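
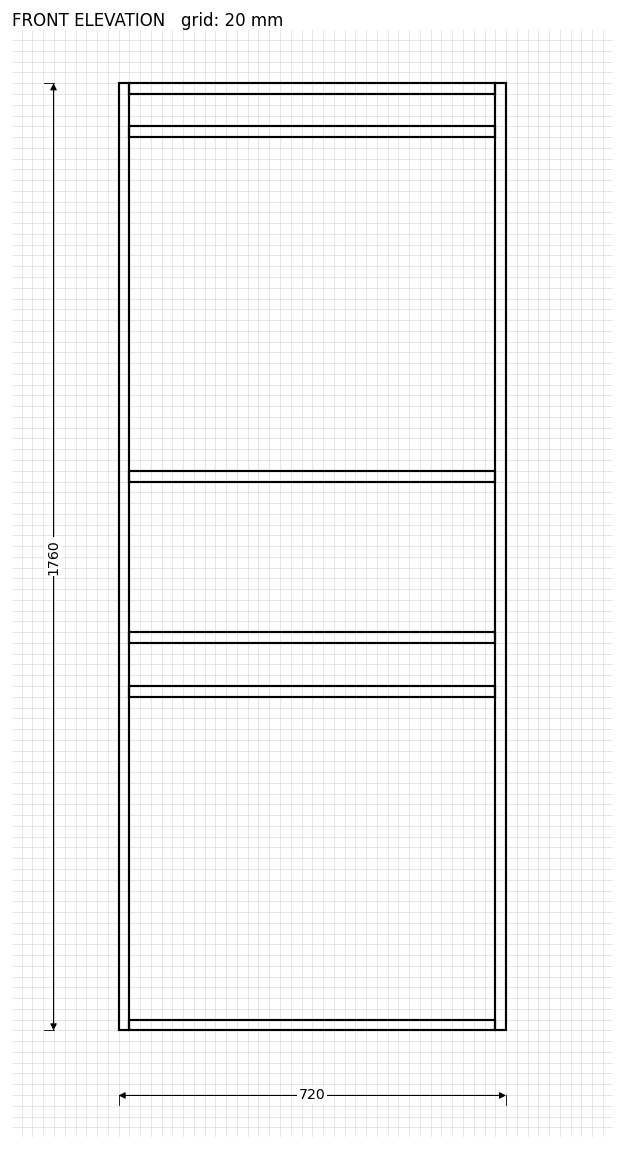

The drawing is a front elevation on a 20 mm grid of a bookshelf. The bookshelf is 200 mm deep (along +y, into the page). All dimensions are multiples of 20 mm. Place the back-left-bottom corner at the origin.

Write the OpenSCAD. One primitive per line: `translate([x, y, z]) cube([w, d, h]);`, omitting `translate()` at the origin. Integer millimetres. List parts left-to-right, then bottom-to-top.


cube([20, 200, 1760]);
translate([20, 0, 0]) cube([680, 200, 20]);
translate([20, 0, 620]) cube([680, 200, 20]);
translate([20, 0, 720]) cube([680, 200, 20]);
translate([20, 0, 1020]) cube([680, 200, 20]);
translate([20, 0, 1660]) cube([680, 200, 20]);
translate([20, 0, 1740]) cube([680, 200, 20]);
translate([700, 0, 0]) cube([20, 200, 1760]);


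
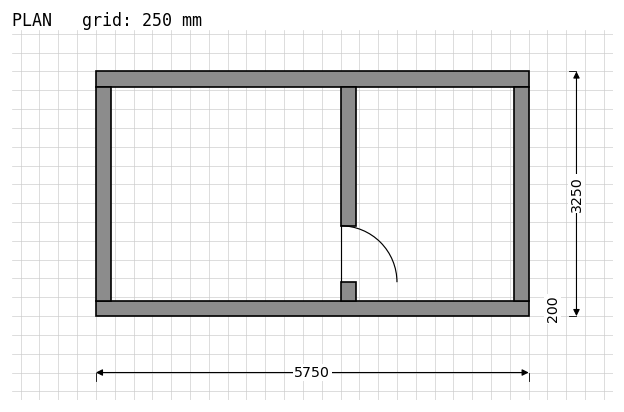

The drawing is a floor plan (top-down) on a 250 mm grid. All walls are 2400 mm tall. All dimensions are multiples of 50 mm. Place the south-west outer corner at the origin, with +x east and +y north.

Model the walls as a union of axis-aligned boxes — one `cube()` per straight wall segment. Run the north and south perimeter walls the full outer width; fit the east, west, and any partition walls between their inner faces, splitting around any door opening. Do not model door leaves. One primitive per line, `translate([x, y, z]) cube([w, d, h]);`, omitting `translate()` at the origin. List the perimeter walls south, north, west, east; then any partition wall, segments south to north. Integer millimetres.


cube([5750, 200, 2400]);
translate([0, 3050, 0]) cube([5750, 200, 2400]);
translate([0, 200, 0]) cube([200, 2850, 2400]);
translate([5550, 200, 0]) cube([200, 2850, 2400]);
translate([3250, 200, 0]) cube([200, 250, 2400]);
translate([3250, 1200, 0]) cube([200, 1850, 2400]);


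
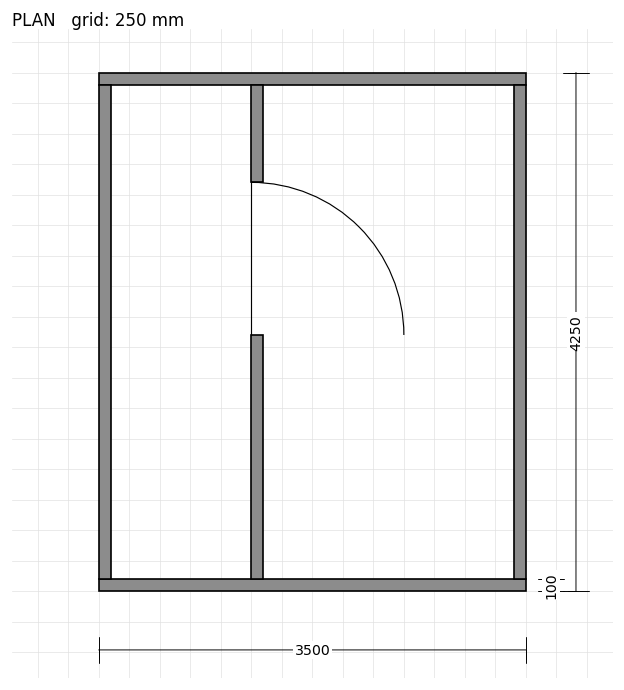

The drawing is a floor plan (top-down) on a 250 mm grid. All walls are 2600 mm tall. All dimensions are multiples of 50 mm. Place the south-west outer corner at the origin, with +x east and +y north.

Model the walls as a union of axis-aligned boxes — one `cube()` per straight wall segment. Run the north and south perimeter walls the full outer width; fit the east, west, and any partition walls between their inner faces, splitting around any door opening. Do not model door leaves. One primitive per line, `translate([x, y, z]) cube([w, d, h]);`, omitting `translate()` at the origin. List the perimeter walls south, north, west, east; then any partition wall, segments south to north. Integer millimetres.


cube([3500, 100, 2600]);
translate([0, 4150, 0]) cube([3500, 100, 2600]);
translate([0, 100, 0]) cube([100, 4050, 2600]);
translate([3400, 100, 0]) cube([100, 4050, 2600]);
translate([1250, 100, 0]) cube([100, 2000, 2600]);
translate([1250, 3350, 0]) cube([100, 800, 2600]);


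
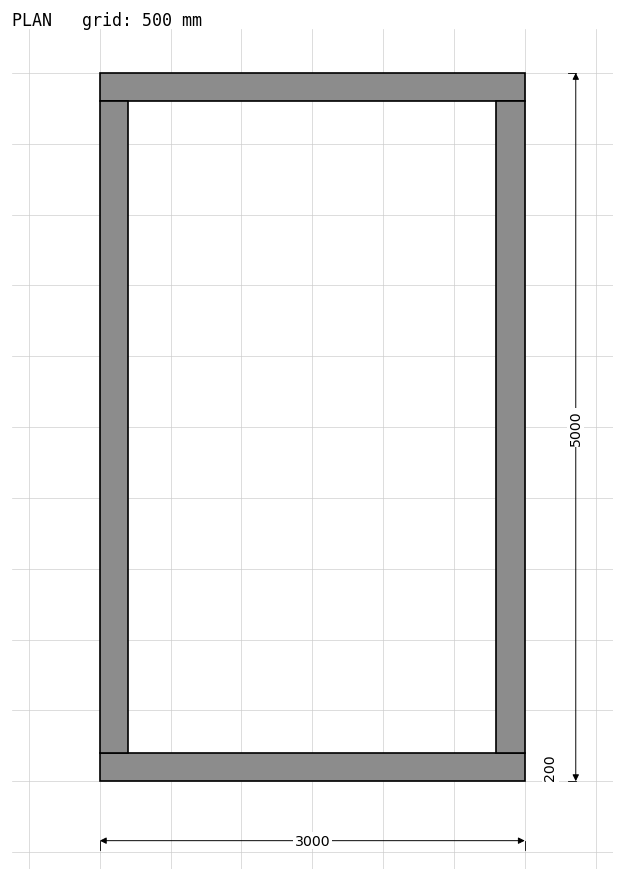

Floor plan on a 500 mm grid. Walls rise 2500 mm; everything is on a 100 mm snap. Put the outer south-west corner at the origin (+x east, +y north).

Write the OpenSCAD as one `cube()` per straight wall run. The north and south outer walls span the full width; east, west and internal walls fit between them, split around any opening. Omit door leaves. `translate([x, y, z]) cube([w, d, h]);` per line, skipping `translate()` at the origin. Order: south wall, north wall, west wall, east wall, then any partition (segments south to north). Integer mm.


cube([3000, 200, 2500]);
translate([0, 4800, 0]) cube([3000, 200, 2500]);
translate([0, 200, 0]) cube([200, 4600, 2500]);
translate([2800, 200, 0]) cube([200, 4600, 2500]);


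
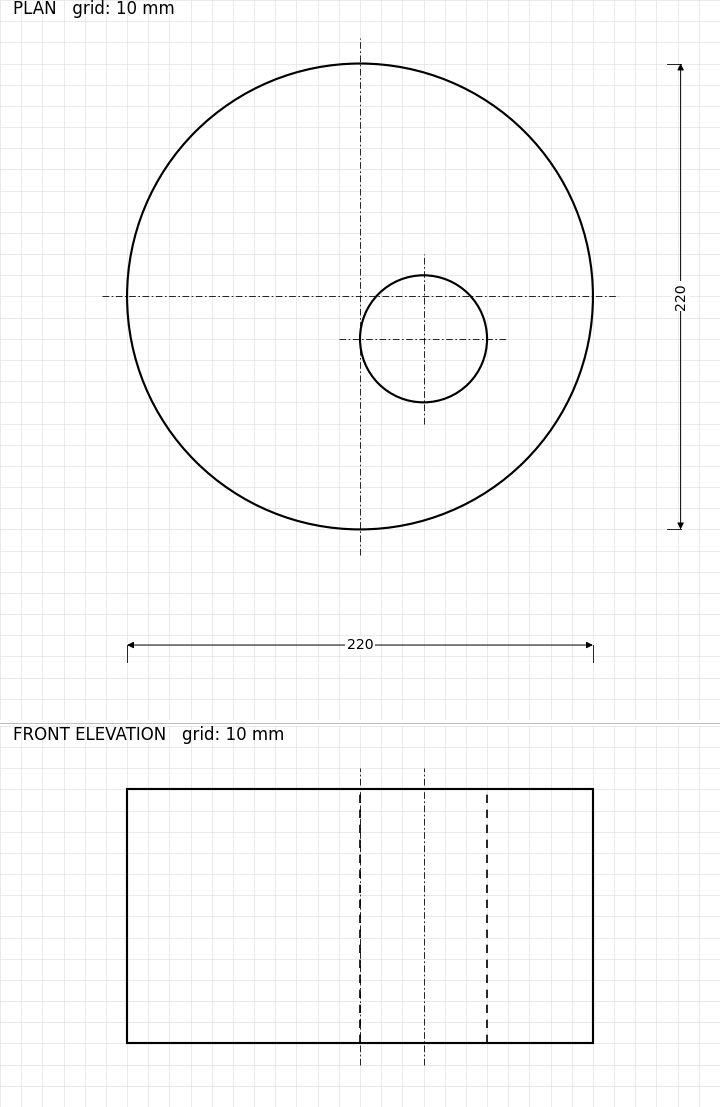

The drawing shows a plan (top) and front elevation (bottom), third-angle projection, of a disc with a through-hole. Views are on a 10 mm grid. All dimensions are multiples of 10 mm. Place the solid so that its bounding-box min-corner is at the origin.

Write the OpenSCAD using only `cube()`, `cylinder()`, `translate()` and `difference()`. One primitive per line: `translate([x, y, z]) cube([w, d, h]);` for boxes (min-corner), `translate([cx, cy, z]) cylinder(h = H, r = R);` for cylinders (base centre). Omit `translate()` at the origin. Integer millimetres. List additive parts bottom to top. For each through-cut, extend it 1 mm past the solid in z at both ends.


difference() {
  translate([110, 110, 0]) cylinder(h = 120, r = 110);
  translate([140, 90, -1]) cylinder(h = 122, r = 30);
}


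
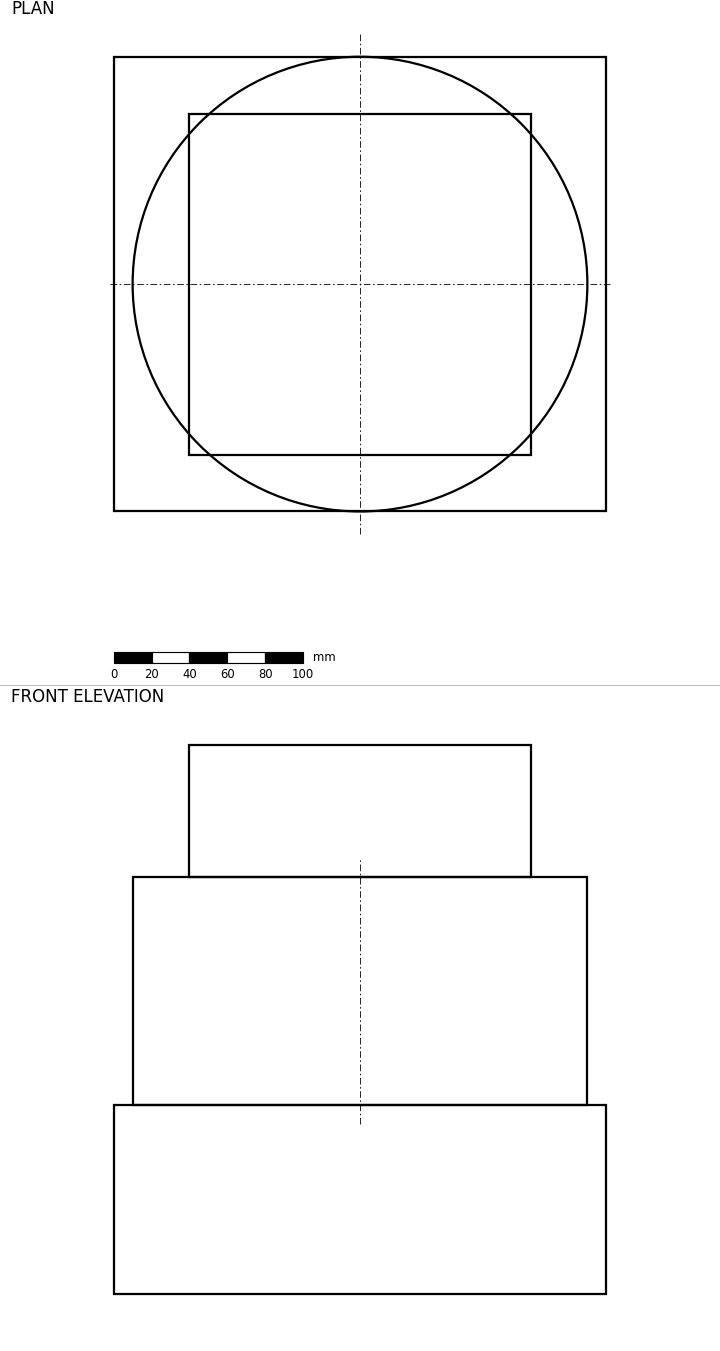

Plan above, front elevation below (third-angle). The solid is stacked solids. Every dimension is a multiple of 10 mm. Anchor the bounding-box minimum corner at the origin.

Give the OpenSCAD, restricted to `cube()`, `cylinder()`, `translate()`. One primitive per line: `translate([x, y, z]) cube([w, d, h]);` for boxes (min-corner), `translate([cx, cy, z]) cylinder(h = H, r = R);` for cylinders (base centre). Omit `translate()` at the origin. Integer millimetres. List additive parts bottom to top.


cube([260, 240, 100]);
translate([130, 120, 100]) cylinder(h = 120, r = 120);
translate([40, 30, 220]) cube([180, 180, 70]);


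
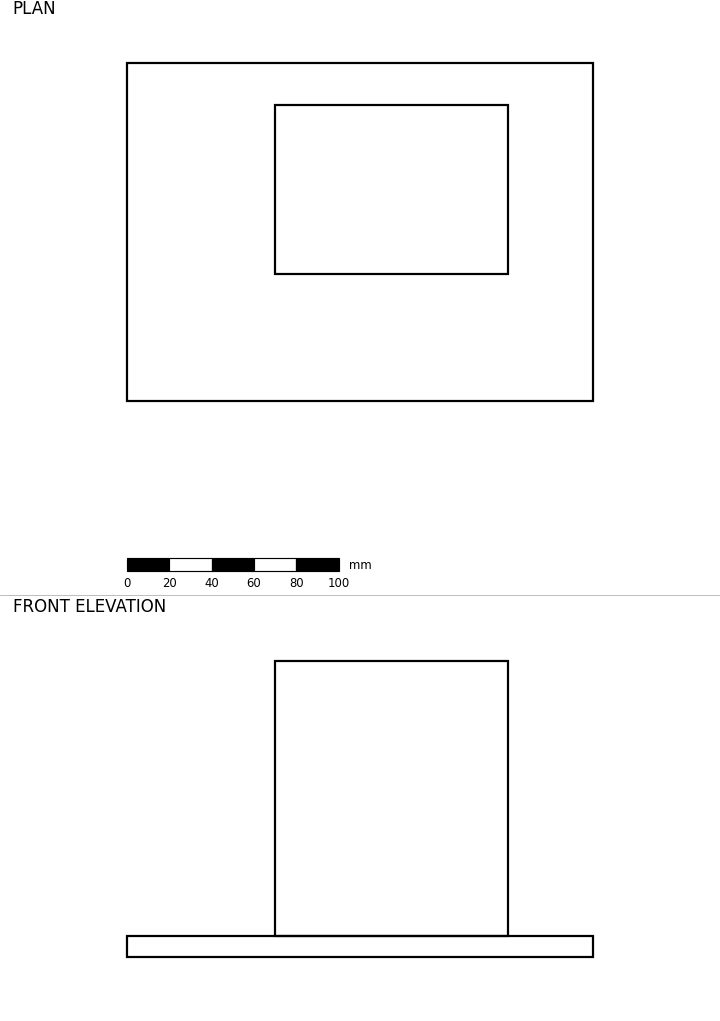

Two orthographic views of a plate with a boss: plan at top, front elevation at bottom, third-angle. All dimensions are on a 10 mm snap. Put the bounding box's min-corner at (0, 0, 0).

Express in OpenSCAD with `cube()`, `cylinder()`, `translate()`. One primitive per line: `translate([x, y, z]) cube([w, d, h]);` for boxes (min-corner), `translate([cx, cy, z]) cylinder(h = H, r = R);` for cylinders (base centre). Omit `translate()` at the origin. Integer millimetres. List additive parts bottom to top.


cube([220, 160, 10]);
translate([70, 60, 10]) cube([110, 80, 130]);


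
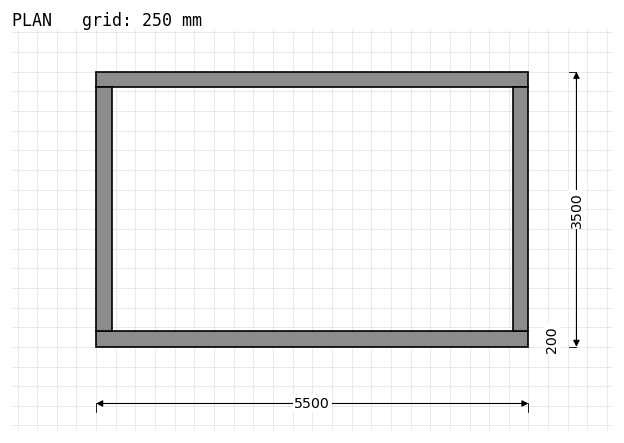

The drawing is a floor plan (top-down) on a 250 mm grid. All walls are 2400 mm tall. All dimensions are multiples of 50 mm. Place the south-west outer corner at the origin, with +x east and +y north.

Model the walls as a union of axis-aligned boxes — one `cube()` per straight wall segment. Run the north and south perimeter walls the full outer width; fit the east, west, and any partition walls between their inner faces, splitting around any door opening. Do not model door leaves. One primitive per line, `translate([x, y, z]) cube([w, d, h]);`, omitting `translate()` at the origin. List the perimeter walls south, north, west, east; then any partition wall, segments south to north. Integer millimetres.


cube([5500, 200, 2400]);
translate([0, 3300, 0]) cube([5500, 200, 2400]);
translate([0, 200, 0]) cube([200, 3100, 2400]);
translate([5300, 200, 0]) cube([200, 3100, 2400]);


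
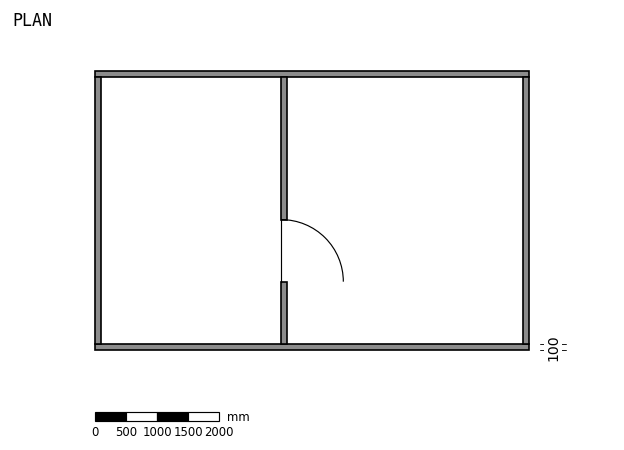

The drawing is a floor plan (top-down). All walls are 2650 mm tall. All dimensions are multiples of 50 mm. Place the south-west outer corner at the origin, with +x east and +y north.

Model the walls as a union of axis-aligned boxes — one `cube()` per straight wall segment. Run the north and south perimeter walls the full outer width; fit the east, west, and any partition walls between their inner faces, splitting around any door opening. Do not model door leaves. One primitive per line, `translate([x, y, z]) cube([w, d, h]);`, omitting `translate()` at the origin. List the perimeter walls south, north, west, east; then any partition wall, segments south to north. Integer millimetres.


cube([7000, 100, 2650]);
translate([0, 4400, 0]) cube([7000, 100, 2650]);
translate([0, 100, 0]) cube([100, 4300, 2650]);
translate([6900, 100, 0]) cube([100, 4300, 2650]);
translate([3000, 100, 0]) cube([100, 1000, 2650]);
translate([3000, 2100, 0]) cube([100, 2300, 2650]);


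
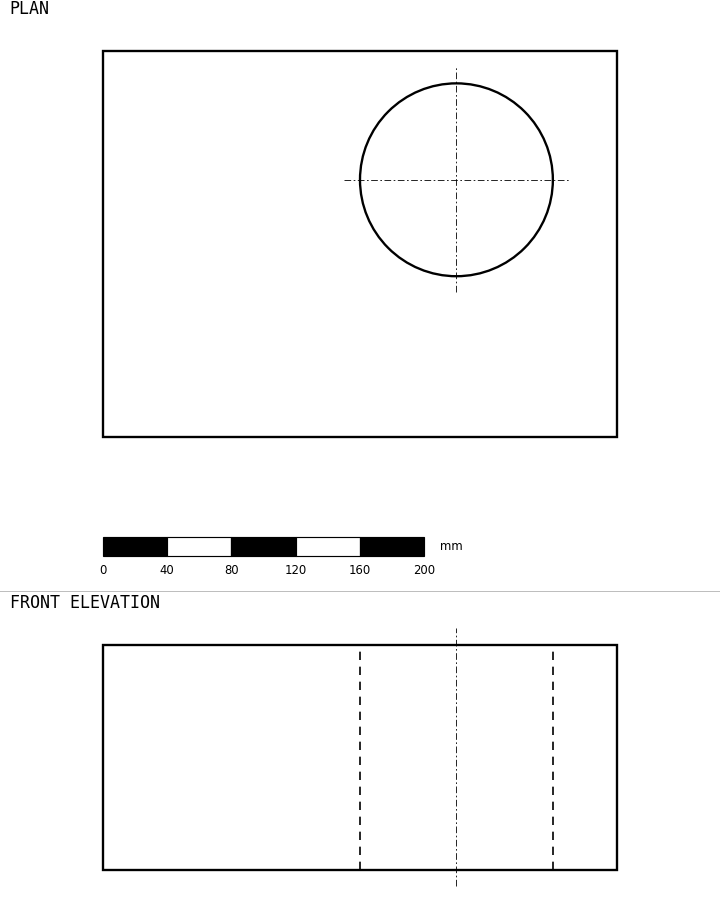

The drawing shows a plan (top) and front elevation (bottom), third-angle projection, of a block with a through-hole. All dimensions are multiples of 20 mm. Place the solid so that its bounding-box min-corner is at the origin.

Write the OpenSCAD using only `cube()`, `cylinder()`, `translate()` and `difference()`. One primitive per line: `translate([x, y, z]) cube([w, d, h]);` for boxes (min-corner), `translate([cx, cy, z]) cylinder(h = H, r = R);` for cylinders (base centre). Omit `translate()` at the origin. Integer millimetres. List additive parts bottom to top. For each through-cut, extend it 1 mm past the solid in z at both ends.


difference() {
  cube([320, 240, 140]);
  translate([220, 160, -1]) cylinder(h = 142, r = 60);
}


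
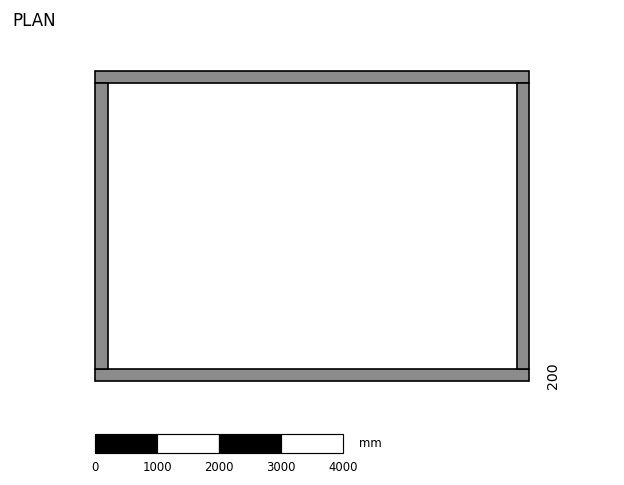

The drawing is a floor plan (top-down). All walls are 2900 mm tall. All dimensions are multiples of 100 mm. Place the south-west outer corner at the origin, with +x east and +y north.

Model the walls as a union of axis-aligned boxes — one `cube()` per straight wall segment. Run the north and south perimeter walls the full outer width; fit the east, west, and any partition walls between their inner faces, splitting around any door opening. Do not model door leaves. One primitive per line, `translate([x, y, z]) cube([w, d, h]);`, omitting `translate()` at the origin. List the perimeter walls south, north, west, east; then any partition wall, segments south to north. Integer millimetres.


cube([7000, 200, 2900]);
translate([0, 4800, 0]) cube([7000, 200, 2900]);
translate([0, 200, 0]) cube([200, 4600, 2900]);
translate([6800, 200, 0]) cube([200, 4600, 2900]);


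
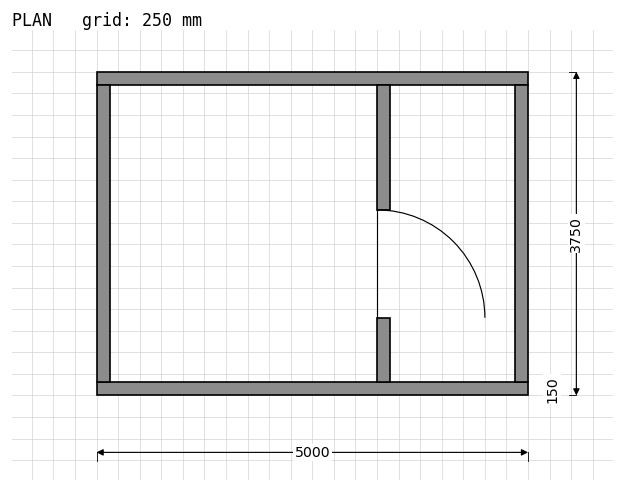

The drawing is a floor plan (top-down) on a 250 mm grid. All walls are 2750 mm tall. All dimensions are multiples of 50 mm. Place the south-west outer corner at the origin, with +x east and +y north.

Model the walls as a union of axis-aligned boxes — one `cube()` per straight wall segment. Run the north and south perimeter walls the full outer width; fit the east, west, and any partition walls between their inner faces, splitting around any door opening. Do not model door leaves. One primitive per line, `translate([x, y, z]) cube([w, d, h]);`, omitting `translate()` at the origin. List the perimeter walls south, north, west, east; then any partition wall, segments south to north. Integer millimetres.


cube([5000, 150, 2750]);
translate([0, 3600, 0]) cube([5000, 150, 2750]);
translate([0, 150, 0]) cube([150, 3450, 2750]);
translate([4850, 150, 0]) cube([150, 3450, 2750]);
translate([3250, 150, 0]) cube([150, 750, 2750]);
translate([3250, 2150, 0]) cube([150, 1450, 2750]);


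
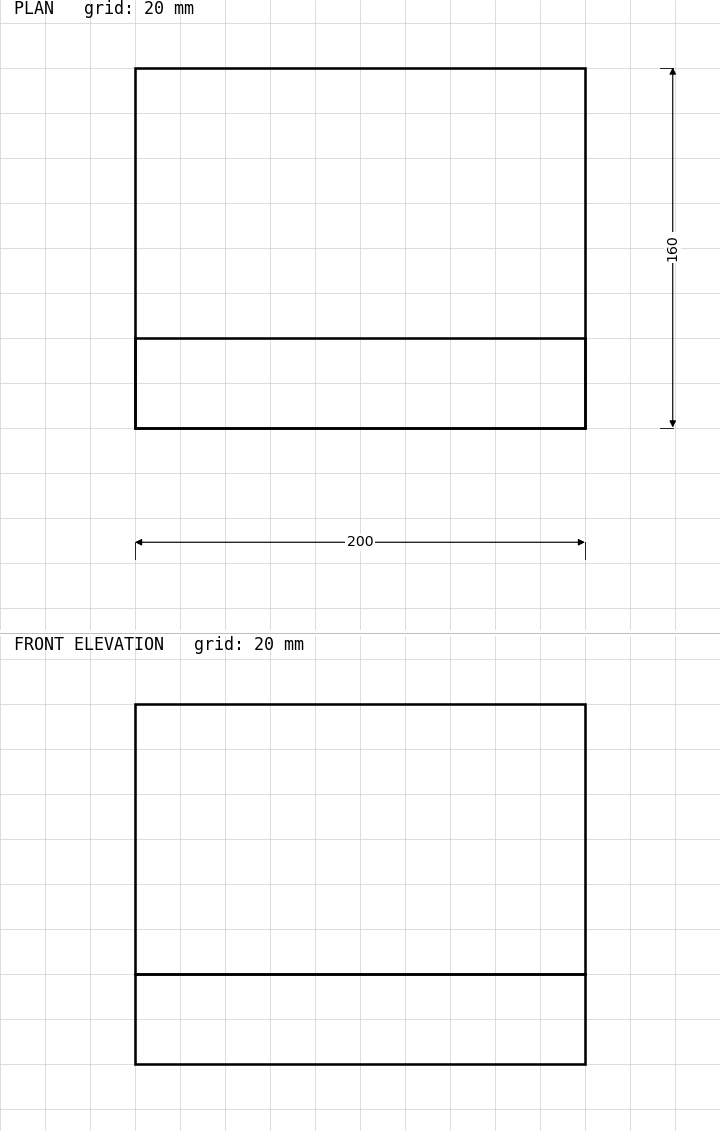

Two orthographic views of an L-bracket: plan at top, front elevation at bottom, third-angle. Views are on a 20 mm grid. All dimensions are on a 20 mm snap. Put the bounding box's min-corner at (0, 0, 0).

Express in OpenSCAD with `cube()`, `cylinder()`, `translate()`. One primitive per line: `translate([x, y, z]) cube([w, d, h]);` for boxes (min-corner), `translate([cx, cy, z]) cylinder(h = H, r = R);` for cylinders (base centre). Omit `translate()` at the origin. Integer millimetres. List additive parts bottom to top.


cube([200, 160, 40]);
translate([0, 0, 40]) cube([200, 40, 120]);


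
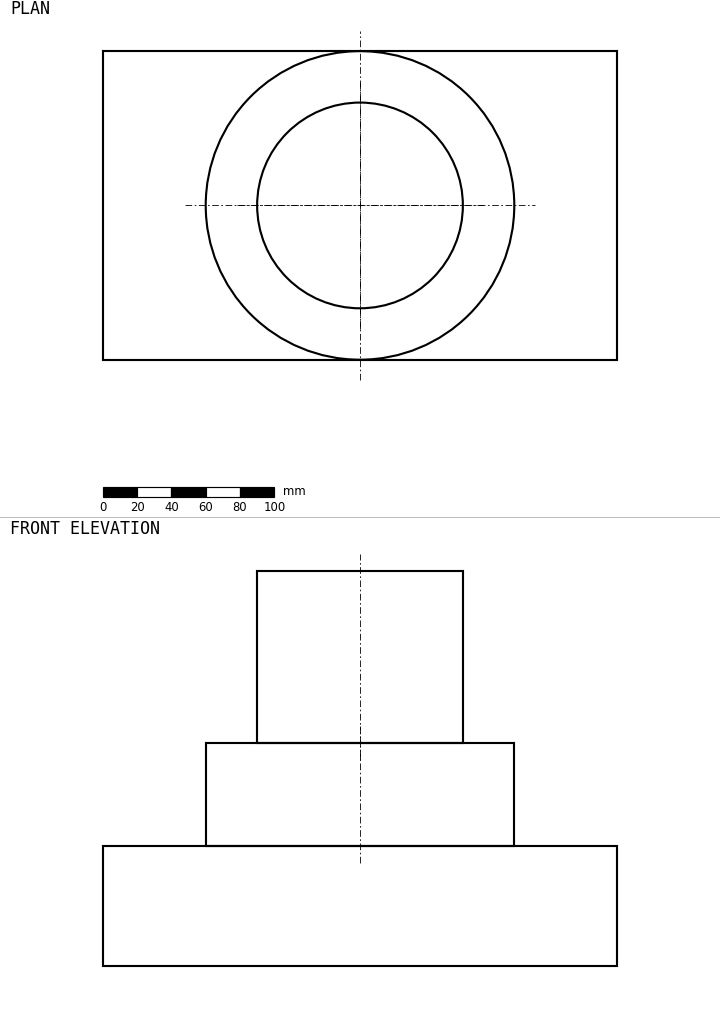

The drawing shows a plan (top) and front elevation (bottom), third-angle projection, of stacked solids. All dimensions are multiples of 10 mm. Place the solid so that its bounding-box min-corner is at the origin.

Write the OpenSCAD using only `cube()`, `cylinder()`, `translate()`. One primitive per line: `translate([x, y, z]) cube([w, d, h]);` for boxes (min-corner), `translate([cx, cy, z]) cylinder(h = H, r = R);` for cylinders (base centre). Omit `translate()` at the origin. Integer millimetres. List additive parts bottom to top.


cube([300, 180, 70]);
translate([150, 90, 70]) cylinder(h = 60, r = 90);
translate([150, 90, 130]) cylinder(h = 100, r = 60);


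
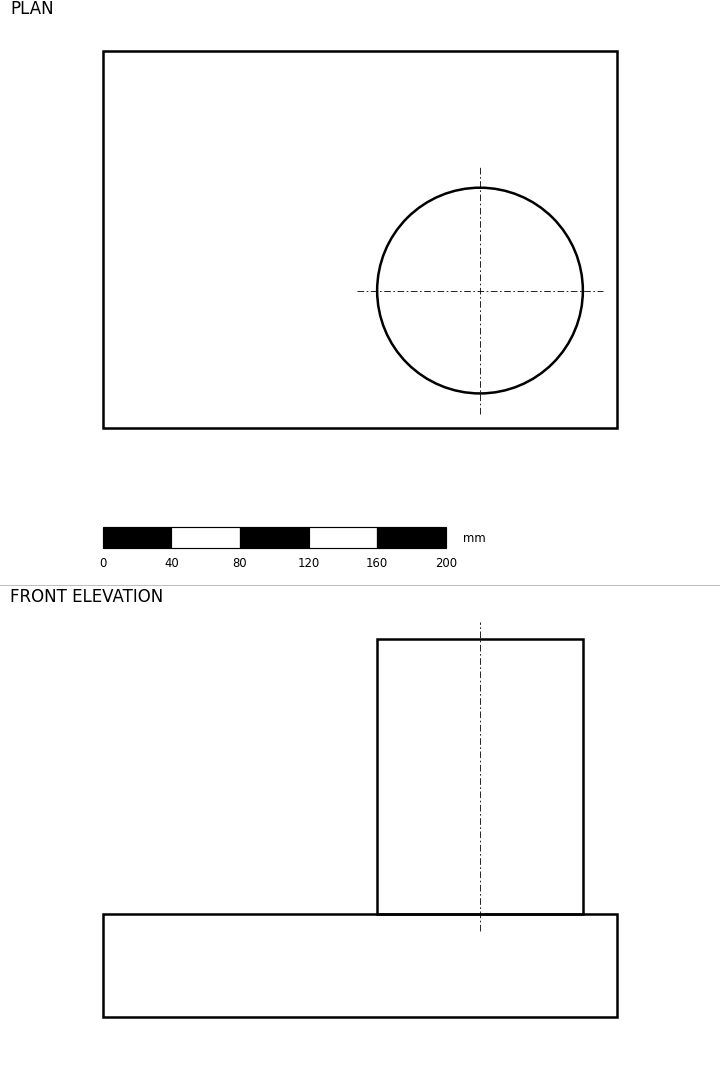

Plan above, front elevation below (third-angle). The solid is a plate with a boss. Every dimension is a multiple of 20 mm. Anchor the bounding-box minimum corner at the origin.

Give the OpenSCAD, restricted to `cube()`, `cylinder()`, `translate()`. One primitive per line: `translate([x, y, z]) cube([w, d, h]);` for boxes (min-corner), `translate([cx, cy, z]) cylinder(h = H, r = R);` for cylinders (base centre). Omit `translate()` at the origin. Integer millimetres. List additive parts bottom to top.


cube([300, 220, 60]);
translate([220, 80, 60]) cylinder(h = 160, r = 60);


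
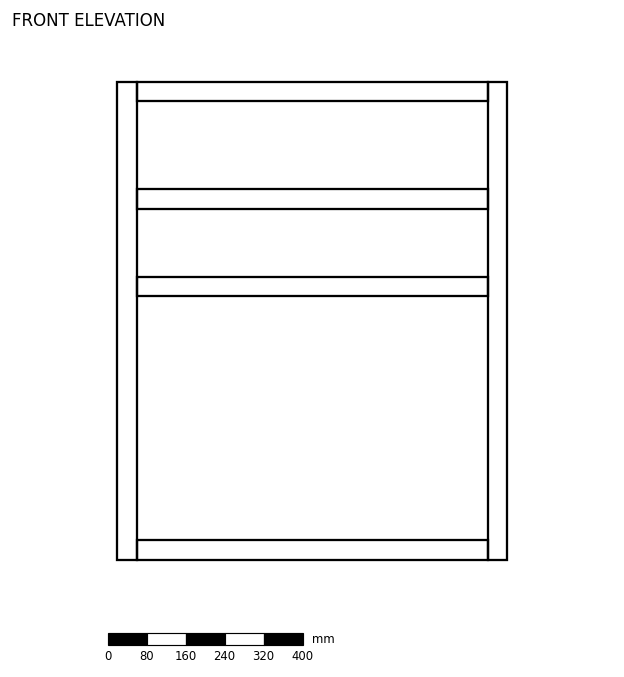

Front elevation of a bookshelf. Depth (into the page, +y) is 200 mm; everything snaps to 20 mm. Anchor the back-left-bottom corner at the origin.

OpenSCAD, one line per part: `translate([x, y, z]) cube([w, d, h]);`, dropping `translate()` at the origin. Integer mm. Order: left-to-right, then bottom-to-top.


cube([40, 200, 980]);
translate([40, 0, 0]) cube([720, 200, 40]);
translate([40, 0, 540]) cube([720, 200, 40]);
translate([40, 0, 720]) cube([720, 200, 40]);
translate([40, 0, 940]) cube([720, 200, 40]);
translate([760, 0, 0]) cube([40, 200, 980]);


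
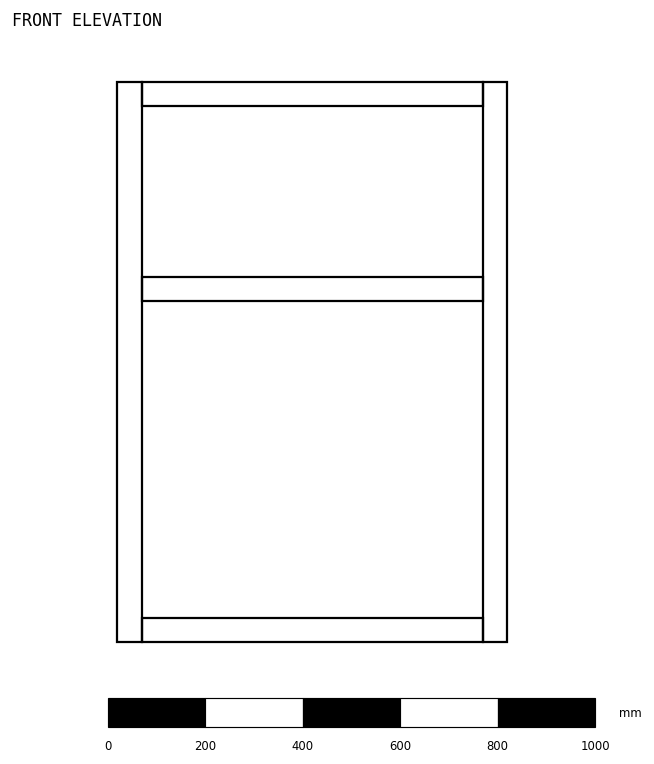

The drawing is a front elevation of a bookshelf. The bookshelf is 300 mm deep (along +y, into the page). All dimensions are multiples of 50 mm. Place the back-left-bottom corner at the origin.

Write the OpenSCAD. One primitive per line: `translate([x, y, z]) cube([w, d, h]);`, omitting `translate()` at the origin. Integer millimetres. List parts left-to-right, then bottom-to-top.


cube([50, 300, 1150]);
translate([50, 0, 0]) cube([700, 300, 50]);
translate([50, 0, 700]) cube([700, 300, 50]);
translate([50, 0, 1100]) cube([700, 300, 50]);
translate([750, 0, 0]) cube([50, 300, 1150]);


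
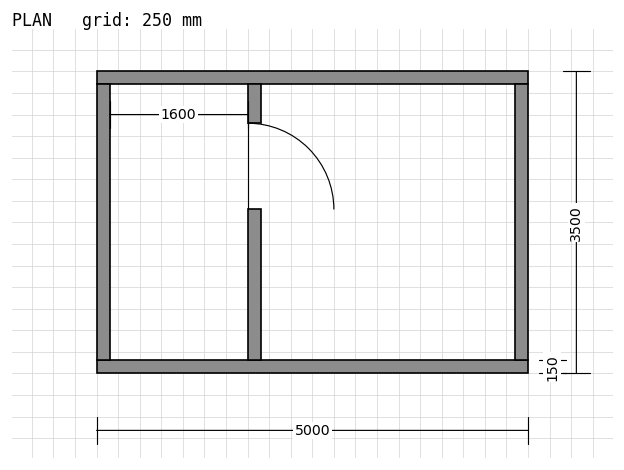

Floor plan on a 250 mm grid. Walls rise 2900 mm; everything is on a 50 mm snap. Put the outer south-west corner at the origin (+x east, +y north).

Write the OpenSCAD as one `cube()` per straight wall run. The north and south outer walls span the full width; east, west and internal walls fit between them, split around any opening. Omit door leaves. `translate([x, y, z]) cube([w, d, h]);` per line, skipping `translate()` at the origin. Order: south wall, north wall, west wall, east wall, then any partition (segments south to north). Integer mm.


cube([5000, 150, 2900]);
translate([0, 3350, 0]) cube([5000, 150, 2900]);
translate([0, 150, 0]) cube([150, 3200, 2900]);
translate([4850, 150, 0]) cube([150, 3200, 2900]);
translate([1750, 150, 0]) cube([150, 1750, 2900]);
translate([1750, 2900, 0]) cube([150, 450, 2900]);


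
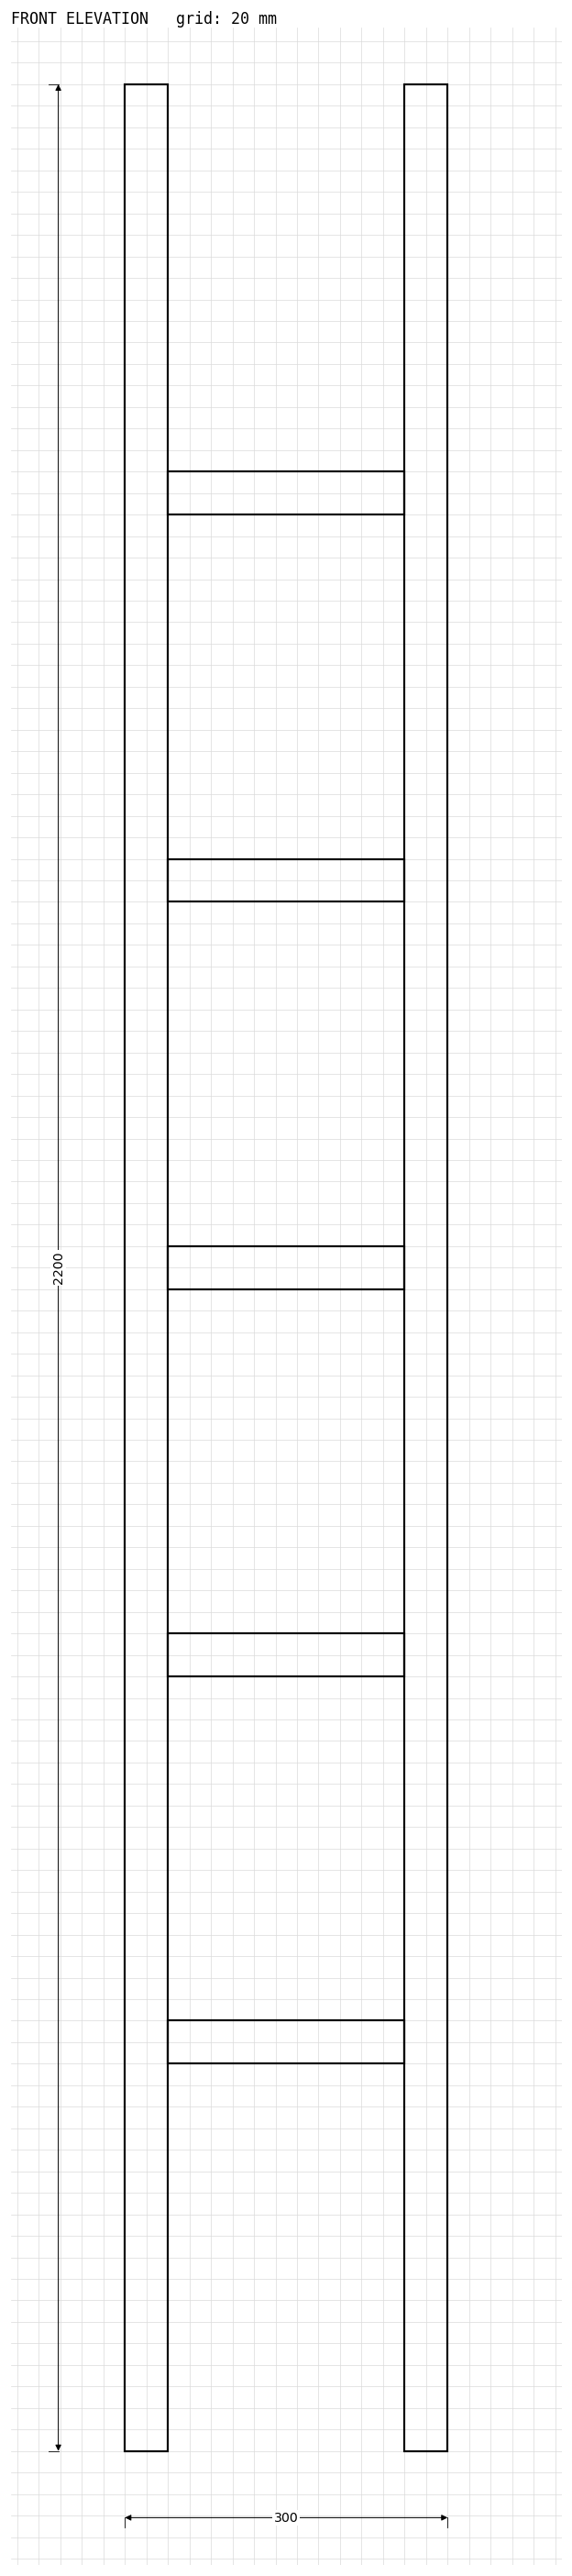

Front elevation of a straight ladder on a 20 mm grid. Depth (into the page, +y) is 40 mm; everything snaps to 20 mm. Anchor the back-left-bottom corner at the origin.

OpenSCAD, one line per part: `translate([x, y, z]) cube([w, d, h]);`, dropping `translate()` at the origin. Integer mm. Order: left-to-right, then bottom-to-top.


cube([40, 40, 2200]);
translate([40, 0, 360]) cube([220, 40, 40]);
translate([40, 0, 720]) cube([220, 40, 40]);
translate([40, 0, 1080]) cube([220, 40, 40]);
translate([40, 0, 1440]) cube([220, 40, 40]);
translate([40, 0, 1800]) cube([220, 40, 40]);
translate([260, 0, 0]) cube([40, 40, 2200]);


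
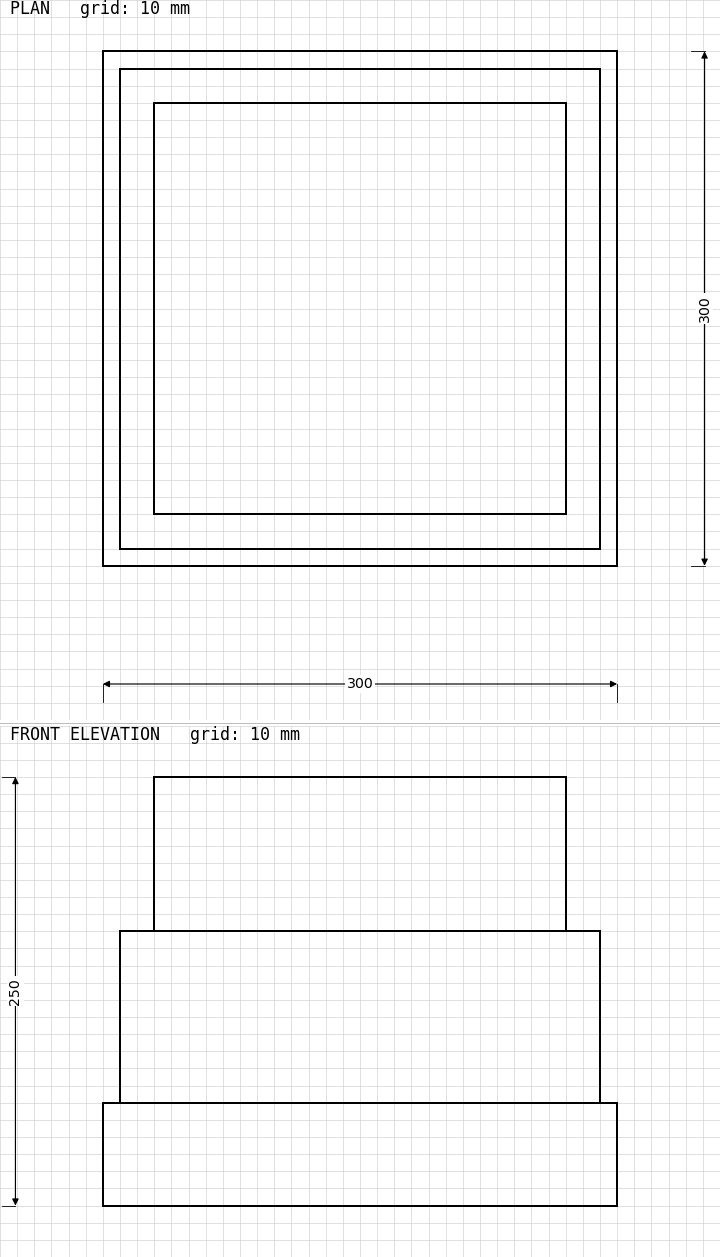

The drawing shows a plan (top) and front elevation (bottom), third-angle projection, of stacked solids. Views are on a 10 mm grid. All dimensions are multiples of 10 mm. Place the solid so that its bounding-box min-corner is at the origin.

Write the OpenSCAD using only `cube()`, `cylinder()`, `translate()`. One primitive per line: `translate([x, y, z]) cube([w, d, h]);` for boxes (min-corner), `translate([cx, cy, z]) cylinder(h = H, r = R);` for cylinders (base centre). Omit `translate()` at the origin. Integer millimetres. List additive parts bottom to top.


cube([300, 300, 60]);
translate([10, 10, 60]) cube([280, 280, 100]);
translate([30, 30, 160]) cube([240, 240, 90]);


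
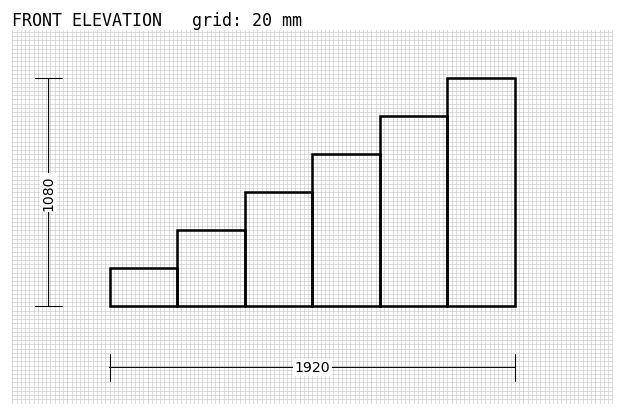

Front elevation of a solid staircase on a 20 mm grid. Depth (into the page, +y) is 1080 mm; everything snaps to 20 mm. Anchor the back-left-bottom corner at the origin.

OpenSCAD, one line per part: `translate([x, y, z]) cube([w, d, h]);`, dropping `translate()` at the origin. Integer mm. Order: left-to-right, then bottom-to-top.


cube([320, 1080, 180]);
translate([320, 0, 0]) cube([320, 1080, 360]);
translate([640, 0, 0]) cube([320, 1080, 540]);
translate([960, 0, 0]) cube([320, 1080, 720]);
translate([1280, 0, 0]) cube([320, 1080, 900]);
translate([1600, 0, 0]) cube([320, 1080, 1080]);


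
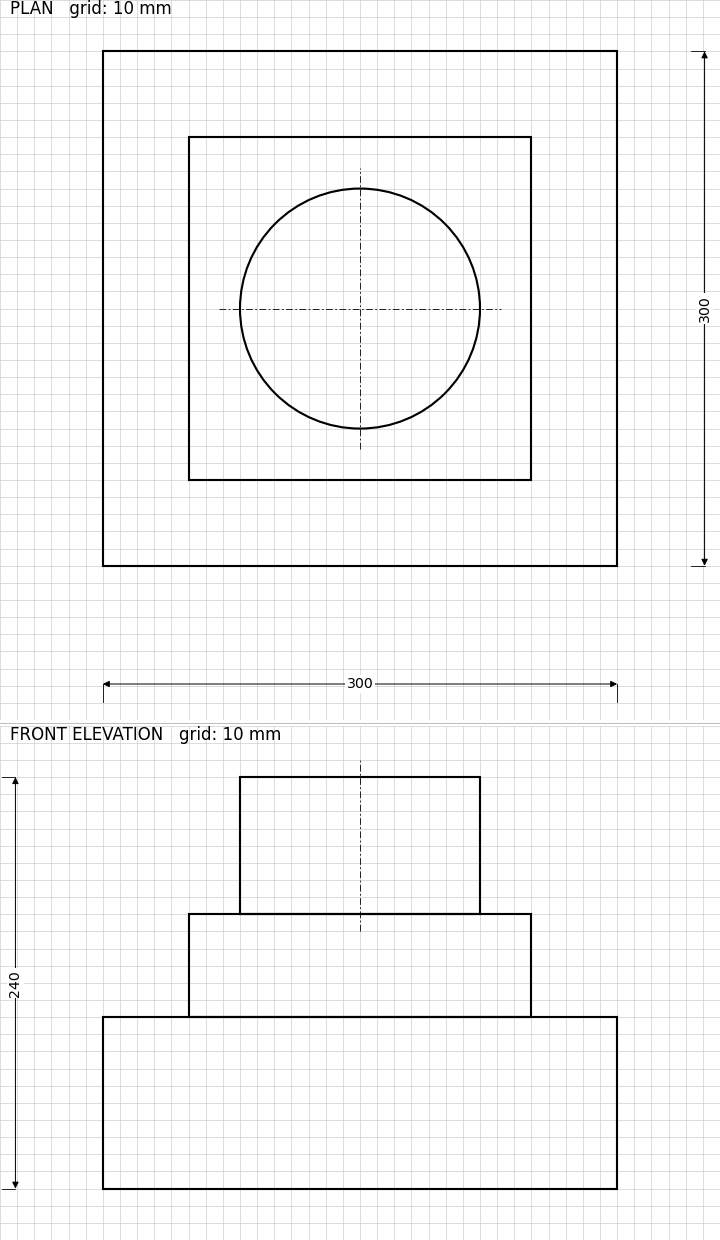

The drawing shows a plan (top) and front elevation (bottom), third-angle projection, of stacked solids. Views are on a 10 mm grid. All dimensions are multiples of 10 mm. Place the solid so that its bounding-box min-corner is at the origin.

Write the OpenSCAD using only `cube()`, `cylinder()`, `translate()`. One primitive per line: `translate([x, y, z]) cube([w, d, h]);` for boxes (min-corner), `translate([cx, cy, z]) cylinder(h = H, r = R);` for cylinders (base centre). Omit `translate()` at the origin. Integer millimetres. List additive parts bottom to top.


cube([300, 300, 100]);
translate([50, 50, 100]) cube([200, 200, 60]);
translate([150, 150, 160]) cylinder(h = 80, r = 70);


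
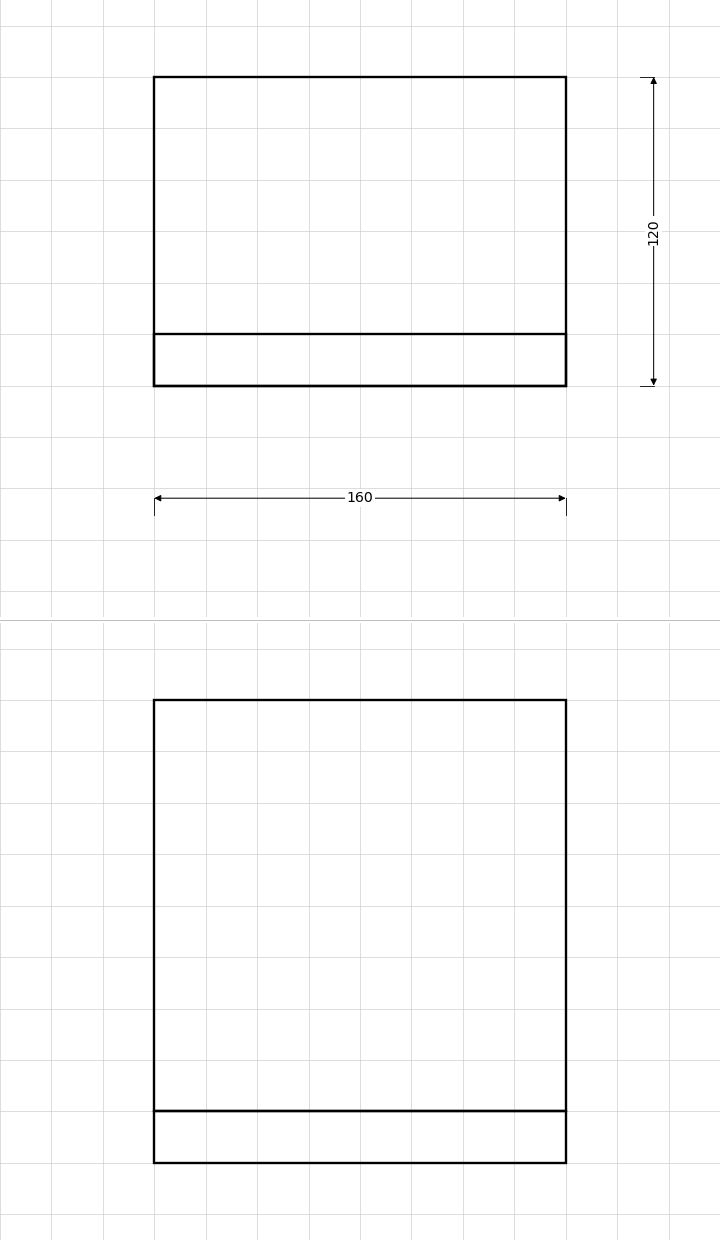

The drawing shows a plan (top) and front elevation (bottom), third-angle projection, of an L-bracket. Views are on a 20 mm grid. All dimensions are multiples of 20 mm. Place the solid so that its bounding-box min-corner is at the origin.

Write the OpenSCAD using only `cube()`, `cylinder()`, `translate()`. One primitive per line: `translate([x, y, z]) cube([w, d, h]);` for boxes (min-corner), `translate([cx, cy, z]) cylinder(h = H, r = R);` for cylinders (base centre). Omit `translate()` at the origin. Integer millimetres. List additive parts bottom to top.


cube([160, 120, 20]);
translate([0, 0, 20]) cube([160, 20, 160]);


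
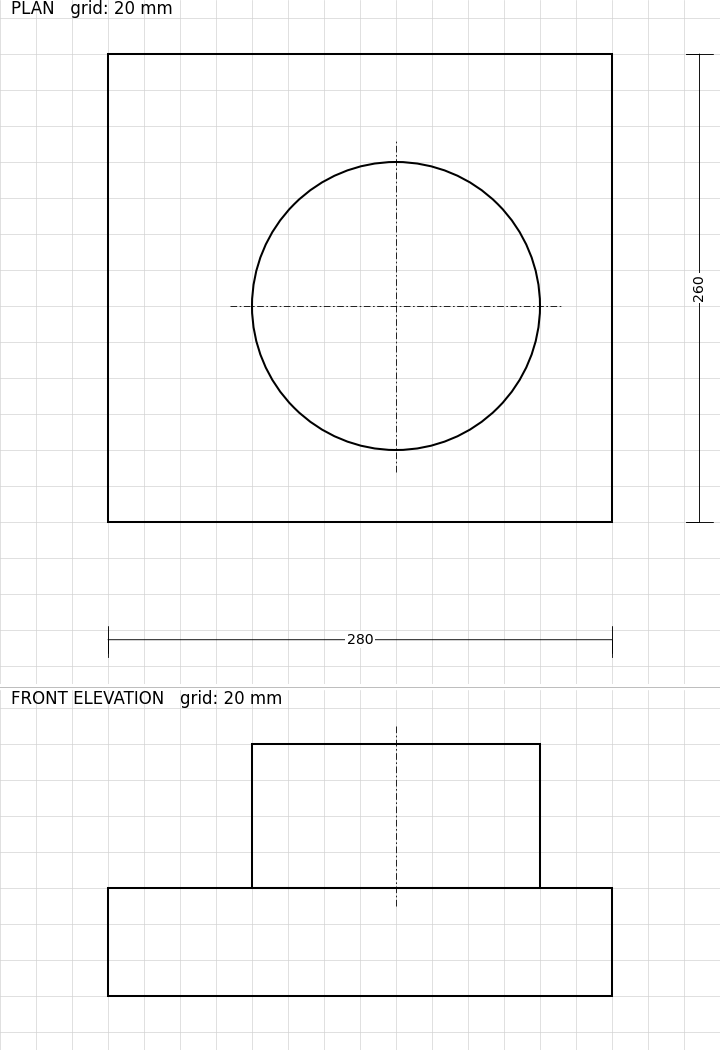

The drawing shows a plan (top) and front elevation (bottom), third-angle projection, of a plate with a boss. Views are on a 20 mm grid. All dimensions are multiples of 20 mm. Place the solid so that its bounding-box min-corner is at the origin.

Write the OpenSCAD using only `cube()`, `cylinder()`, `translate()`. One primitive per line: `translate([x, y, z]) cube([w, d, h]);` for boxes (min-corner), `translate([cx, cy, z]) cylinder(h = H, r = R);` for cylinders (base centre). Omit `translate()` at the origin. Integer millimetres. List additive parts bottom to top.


cube([280, 260, 60]);
translate([160, 120, 60]) cylinder(h = 80, r = 80);


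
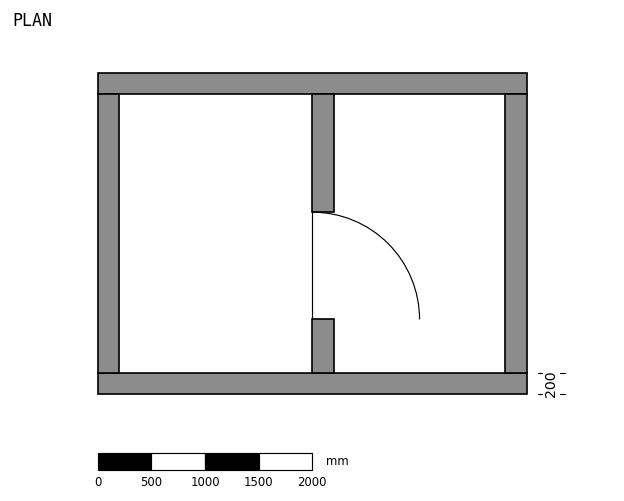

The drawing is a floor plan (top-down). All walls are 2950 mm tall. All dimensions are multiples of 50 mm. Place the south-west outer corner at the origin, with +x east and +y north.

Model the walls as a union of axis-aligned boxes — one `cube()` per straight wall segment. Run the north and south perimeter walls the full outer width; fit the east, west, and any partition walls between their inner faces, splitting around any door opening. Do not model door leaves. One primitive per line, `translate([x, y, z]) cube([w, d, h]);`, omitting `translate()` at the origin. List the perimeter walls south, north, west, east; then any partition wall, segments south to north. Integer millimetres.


cube([4000, 200, 2950]);
translate([0, 2800, 0]) cube([4000, 200, 2950]);
translate([0, 200, 0]) cube([200, 2600, 2950]);
translate([3800, 200, 0]) cube([200, 2600, 2950]);
translate([2000, 200, 0]) cube([200, 500, 2950]);
translate([2000, 1700, 0]) cube([200, 1100, 2950]);


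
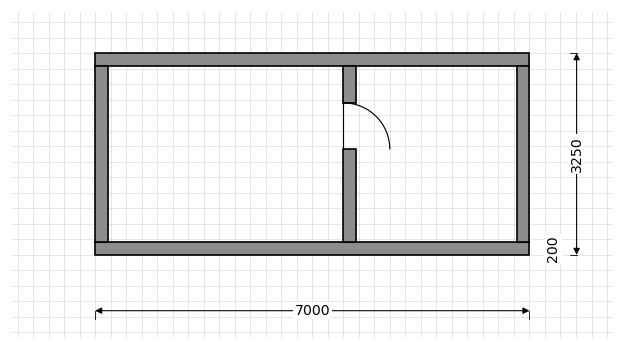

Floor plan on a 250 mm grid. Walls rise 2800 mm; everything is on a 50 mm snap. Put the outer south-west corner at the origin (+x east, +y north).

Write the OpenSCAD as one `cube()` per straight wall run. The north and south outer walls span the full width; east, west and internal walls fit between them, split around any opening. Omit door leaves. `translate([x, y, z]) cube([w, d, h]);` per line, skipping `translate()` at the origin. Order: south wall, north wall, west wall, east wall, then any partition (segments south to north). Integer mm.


cube([7000, 200, 2800]);
translate([0, 3050, 0]) cube([7000, 200, 2800]);
translate([0, 200, 0]) cube([200, 2850, 2800]);
translate([6800, 200, 0]) cube([200, 2850, 2800]);
translate([4000, 200, 0]) cube([200, 1500, 2800]);
translate([4000, 2450, 0]) cube([200, 600, 2800]);


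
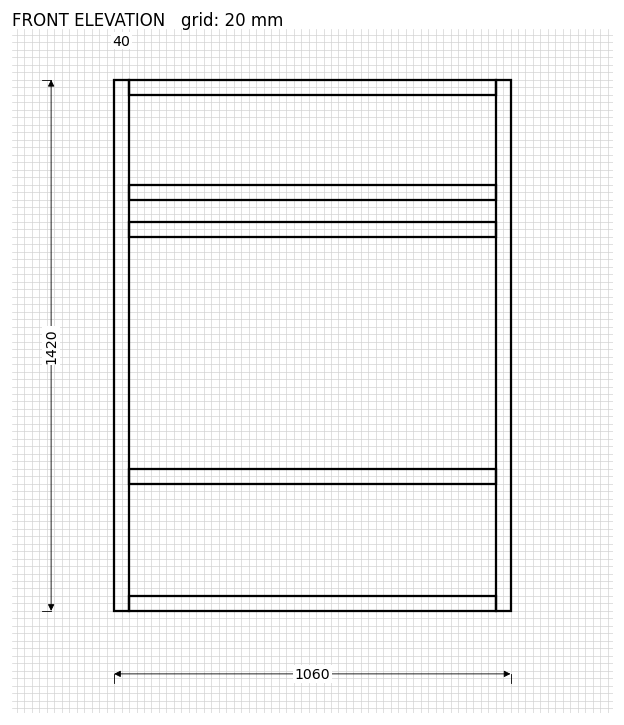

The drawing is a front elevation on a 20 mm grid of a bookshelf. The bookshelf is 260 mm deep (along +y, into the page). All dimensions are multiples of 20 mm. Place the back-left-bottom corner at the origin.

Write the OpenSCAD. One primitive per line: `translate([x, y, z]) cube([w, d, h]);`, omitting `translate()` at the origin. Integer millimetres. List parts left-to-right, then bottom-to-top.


cube([40, 260, 1420]);
translate([40, 0, 0]) cube([980, 260, 40]);
translate([40, 0, 340]) cube([980, 260, 40]);
translate([40, 0, 1000]) cube([980, 260, 40]);
translate([40, 0, 1100]) cube([980, 260, 40]);
translate([40, 0, 1380]) cube([980, 260, 40]);
translate([1020, 0, 0]) cube([40, 260, 1420]);


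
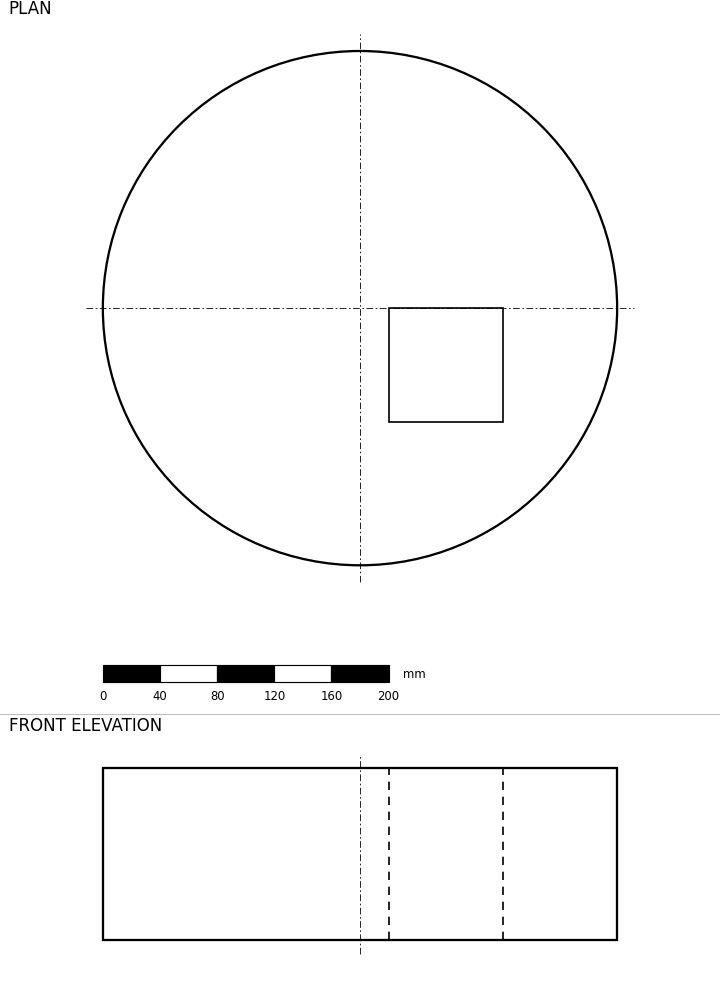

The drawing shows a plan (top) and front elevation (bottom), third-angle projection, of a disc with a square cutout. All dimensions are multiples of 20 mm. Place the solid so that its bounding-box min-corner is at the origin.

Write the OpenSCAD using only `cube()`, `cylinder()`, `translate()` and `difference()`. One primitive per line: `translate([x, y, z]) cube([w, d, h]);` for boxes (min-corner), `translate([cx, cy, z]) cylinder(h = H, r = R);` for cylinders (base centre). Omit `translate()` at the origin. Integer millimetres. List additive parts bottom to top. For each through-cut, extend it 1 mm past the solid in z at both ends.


difference() {
  translate([180, 180, 0]) cylinder(h = 120, r = 180);
  translate([200, 100, -1]) cube([80, 80, 122]);
}


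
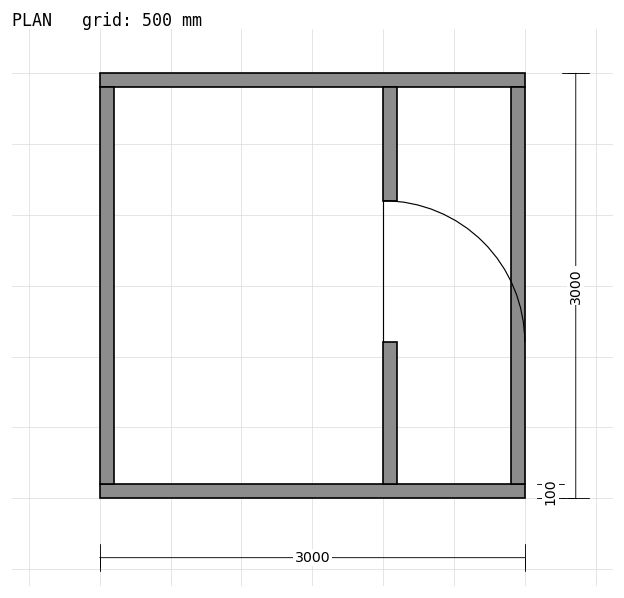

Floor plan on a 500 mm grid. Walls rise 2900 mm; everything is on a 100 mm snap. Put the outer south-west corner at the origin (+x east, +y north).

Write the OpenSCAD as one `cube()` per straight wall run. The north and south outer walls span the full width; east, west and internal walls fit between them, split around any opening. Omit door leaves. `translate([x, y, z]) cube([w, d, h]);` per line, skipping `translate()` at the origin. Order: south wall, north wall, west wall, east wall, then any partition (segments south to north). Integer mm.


cube([3000, 100, 2900]);
translate([0, 2900, 0]) cube([3000, 100, 2900]);
translate([0, 100, 0]) cube([100, 2800, 2900]);
translate([2900, 100, 0]) cube([100, 2800, 2900]);
translate([2000, 100, 0]) cube([100, 1000, 2900]);
translate([2000, 2100, 0]) cube([100, 800, 2900]);


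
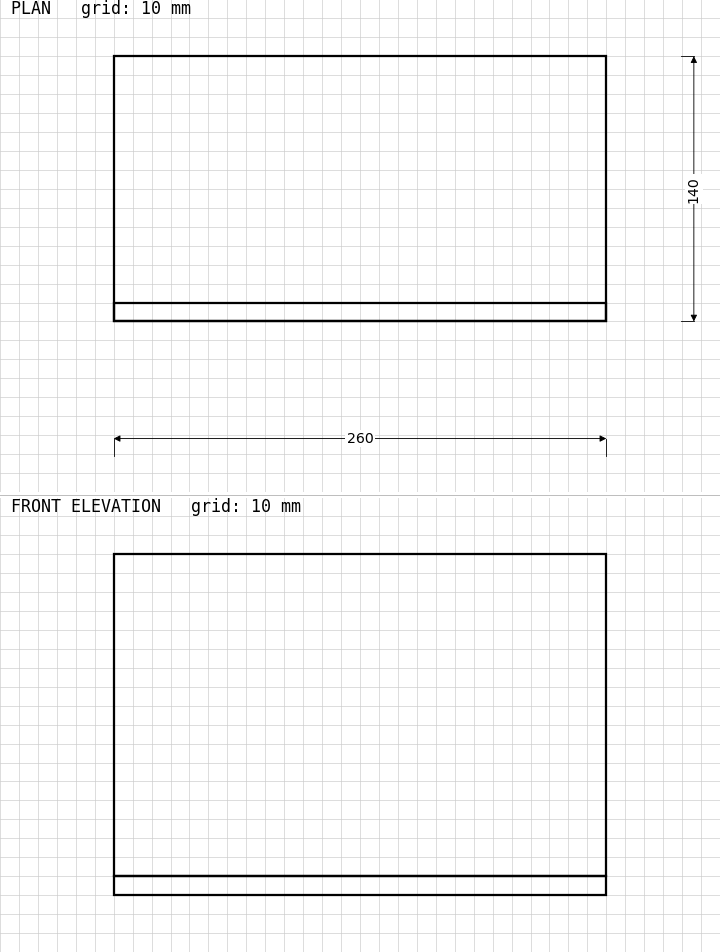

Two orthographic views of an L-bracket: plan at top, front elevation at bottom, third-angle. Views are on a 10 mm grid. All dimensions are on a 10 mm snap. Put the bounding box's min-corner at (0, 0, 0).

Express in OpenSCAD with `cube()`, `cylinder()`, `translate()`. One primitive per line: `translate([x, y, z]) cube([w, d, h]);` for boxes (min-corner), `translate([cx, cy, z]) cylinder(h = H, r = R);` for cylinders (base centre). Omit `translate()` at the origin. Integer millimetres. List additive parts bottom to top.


cube([260, 140, 10]);
translate([0, 0, 10]) cube([260, 10, 170]);


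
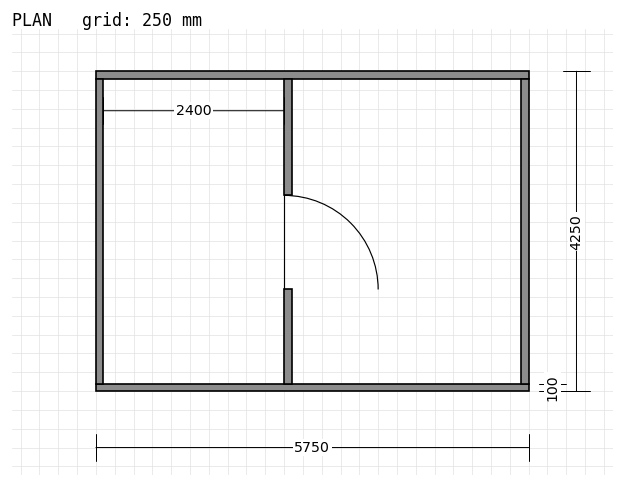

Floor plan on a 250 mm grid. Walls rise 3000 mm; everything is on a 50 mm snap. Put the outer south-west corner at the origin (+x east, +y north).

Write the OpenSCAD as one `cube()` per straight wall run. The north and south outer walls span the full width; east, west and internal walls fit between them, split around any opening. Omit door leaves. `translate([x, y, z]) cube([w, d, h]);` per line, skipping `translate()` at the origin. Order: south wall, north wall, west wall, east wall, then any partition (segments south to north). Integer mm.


cube([5750, 100, 3000]);
translate([0, 4150, 0]) cube([5750, 100, 3000]);
translate([0, 100, 0]) cube([100, 4050, 3000]);
translate([5650, 100, 0]) cube([100, 4050, 3000]);
translate([2500, 100, 0]) cube([100, 1250, 3000]);
translate([2500, 2600, 0]) cube([100, 1550, 3000]);


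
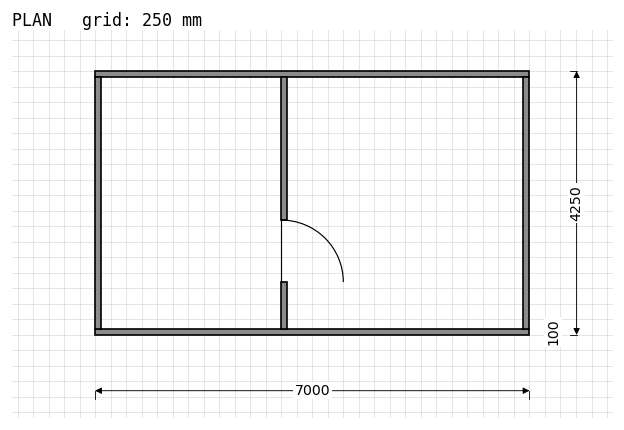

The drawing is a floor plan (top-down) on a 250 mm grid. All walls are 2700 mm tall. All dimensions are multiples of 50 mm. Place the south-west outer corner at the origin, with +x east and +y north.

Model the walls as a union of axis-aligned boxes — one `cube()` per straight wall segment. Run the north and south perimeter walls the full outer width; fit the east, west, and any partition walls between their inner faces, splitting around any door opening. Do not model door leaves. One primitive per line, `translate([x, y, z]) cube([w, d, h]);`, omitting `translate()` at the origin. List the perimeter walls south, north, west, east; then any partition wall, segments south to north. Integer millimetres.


cube([7000, 100, 2700]);
translate([0, 4150, 0]) cube([7000, 100, 2700]);
translate([0, 100, 0]) cube([100, 4050, 2700]);
translate([6900, 100, 0]) cube([100, 4050, 2700]);
translate([3000, 100, 0]) cube([100, 750, 2700]);
translate([3000, 1850, 0]) cube([100, 2300, 2700]);


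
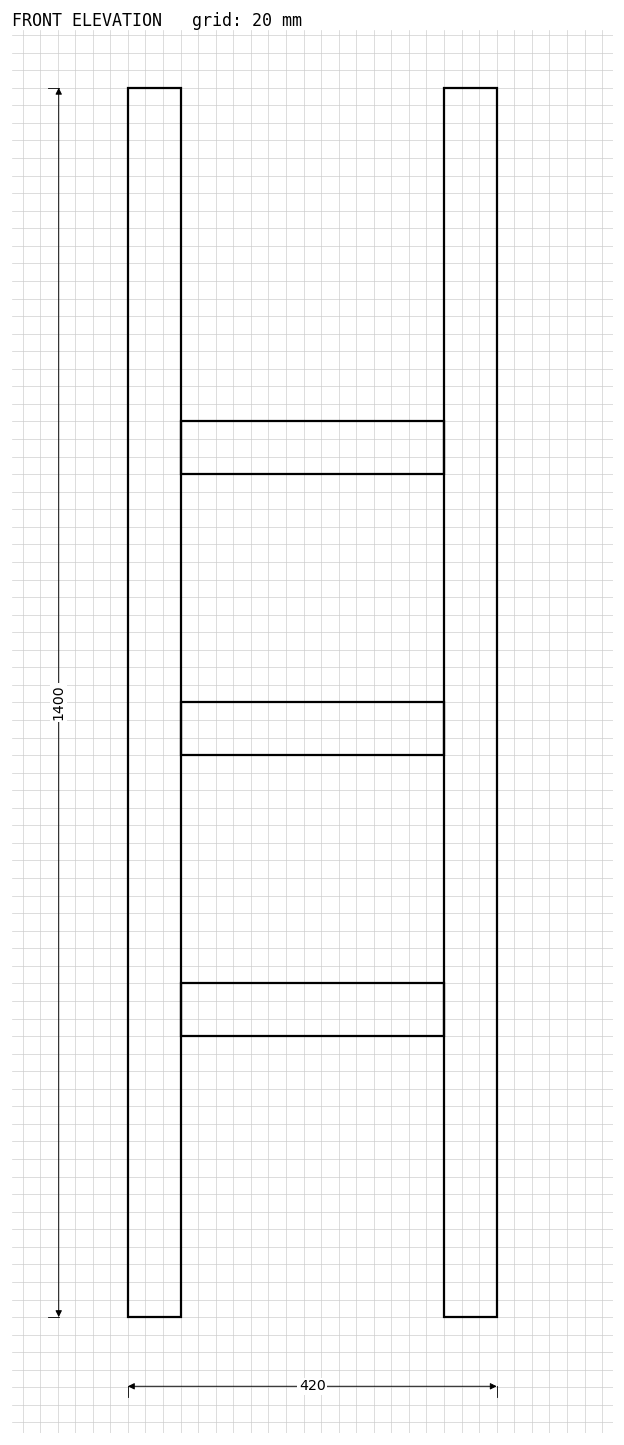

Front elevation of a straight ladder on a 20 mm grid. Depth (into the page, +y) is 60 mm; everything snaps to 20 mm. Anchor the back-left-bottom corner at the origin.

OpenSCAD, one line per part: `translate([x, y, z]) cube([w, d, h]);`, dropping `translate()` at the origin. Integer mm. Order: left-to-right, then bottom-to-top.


cube([60, 60, 1400]);
translate([60, 0, 320]) cube([300, 60, 60]);
translate([60, 0, 640]) cube([300, 60, 60]);
translate([60, 0, 960]) cube([300, 60, 60]);
translate([360, 0, 0]) cube([60, 60, 1400]);


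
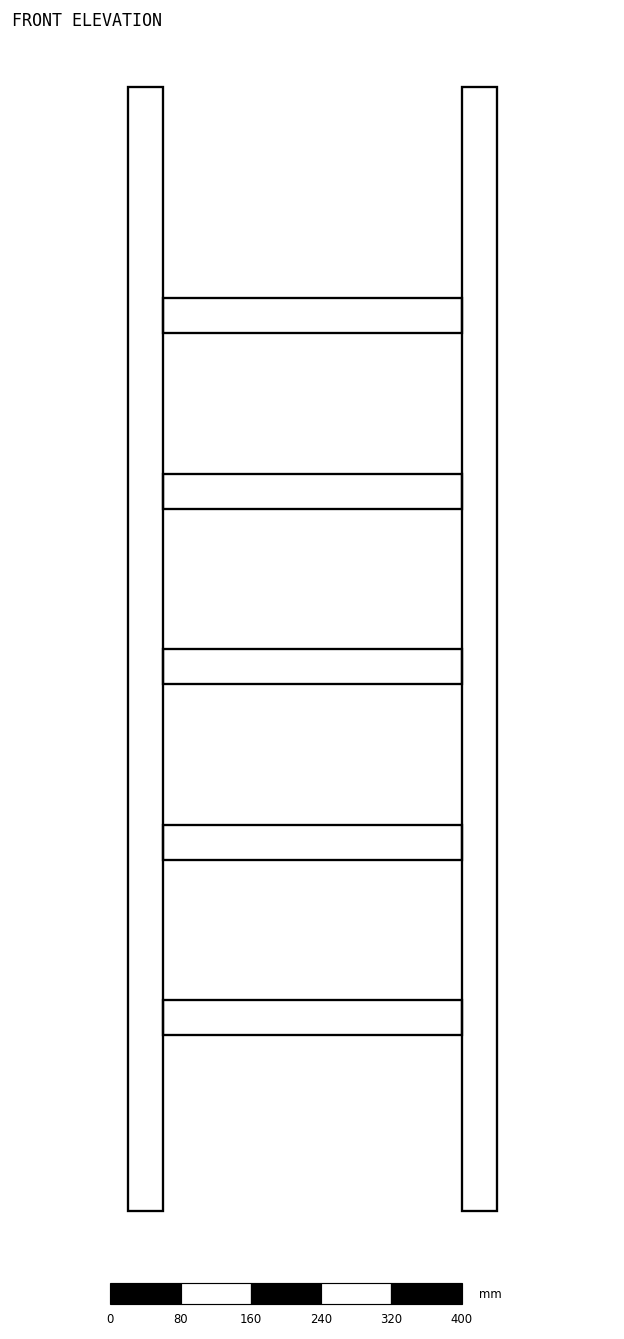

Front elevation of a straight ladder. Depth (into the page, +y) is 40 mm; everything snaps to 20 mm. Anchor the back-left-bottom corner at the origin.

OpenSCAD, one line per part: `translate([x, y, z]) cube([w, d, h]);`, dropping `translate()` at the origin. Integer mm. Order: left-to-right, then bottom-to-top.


cube([40, 40, 1280]);
translate([40, 0, 200]) cube([340, 40, 40]);
translate([40, 0, 400]) cube([340, 40, 40]);
translate([40, 0, 600]) cube([340, 40, 40]);
translate([40, 0, 800]) cube([340, 40, 40]);
translate([40, 0, 1000]) cube([340, 40, 40]);
translate([380, 0, 0]) cube([40, 40, 1280]);


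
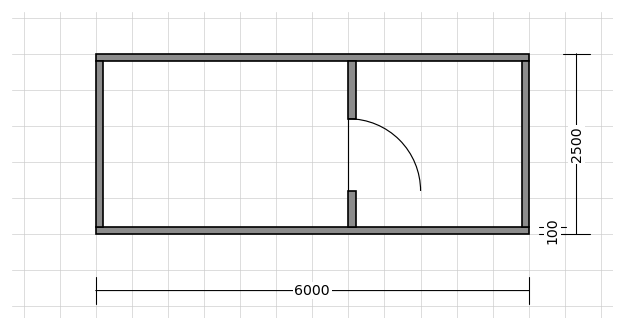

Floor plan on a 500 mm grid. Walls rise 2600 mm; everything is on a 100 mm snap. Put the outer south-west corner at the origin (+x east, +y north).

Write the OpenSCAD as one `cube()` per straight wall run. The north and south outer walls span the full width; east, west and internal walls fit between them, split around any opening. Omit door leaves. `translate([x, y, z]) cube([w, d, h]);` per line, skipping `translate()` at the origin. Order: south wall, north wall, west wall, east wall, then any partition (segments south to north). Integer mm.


cube([6000, 100, 2600]);
translate([0, 2400, 0]) cube([6000, 100, 2600]);
translate([0, 100, 0]) cube([100, 2300, 2600]);
translate([5900, 100, 0]) cube([100, 2300, 2600]);
translate([3500, 100, 0]) cube([100, 500, 2600]);
translate([3500, 1600, 0]) cube([100, 800, 2600]);


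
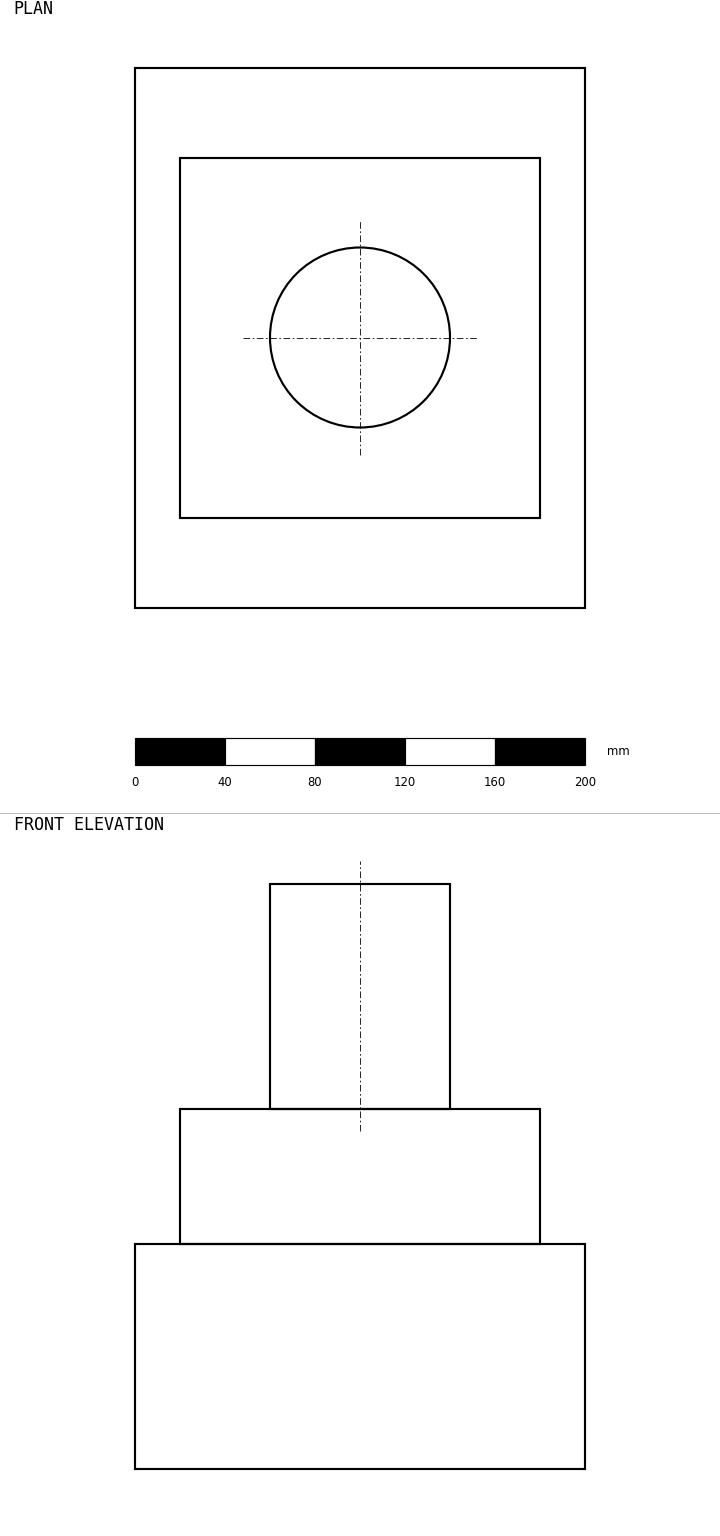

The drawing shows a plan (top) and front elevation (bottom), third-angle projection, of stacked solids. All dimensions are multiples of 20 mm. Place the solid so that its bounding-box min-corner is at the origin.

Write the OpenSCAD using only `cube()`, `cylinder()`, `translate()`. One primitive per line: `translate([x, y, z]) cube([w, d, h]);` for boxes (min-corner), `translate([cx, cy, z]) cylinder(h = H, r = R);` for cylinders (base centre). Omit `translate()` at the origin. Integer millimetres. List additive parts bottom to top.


cube([200, 240, 100]);
translate([20, 40, 100]) cube([160, 160, 60]);
translate([100, 120, 160]) cylinder(h = 100, r = 40);
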